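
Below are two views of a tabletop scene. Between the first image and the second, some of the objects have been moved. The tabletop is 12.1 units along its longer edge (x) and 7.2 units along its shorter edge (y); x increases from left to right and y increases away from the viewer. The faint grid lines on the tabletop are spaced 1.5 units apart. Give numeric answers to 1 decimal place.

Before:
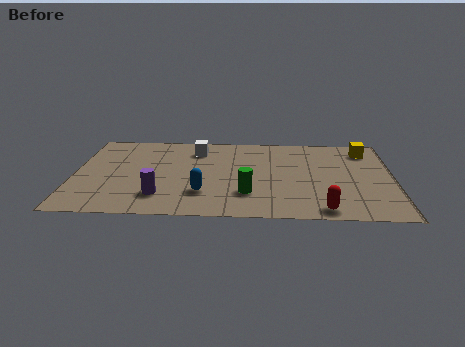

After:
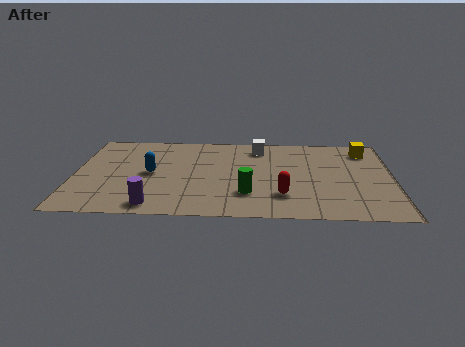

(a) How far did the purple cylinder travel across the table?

0.8

The purple cylinder was near (3.3, 1.7) before and (3.1, 0.9) after, so it travelled √(0.2² + 0.8²) ≈ 0.8 units.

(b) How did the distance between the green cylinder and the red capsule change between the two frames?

-1.7

The distance was about 3.0 in the first image and 1.3 in the second, so they moved 1.7 units closer together.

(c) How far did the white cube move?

2.4

The white cube was near (4.6, 5.7) before and (7.0, 6.0) after, so it travelled √(2.4² + 0.3²) ≈ 2.4 units.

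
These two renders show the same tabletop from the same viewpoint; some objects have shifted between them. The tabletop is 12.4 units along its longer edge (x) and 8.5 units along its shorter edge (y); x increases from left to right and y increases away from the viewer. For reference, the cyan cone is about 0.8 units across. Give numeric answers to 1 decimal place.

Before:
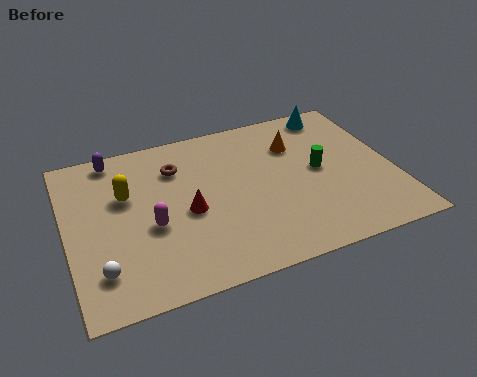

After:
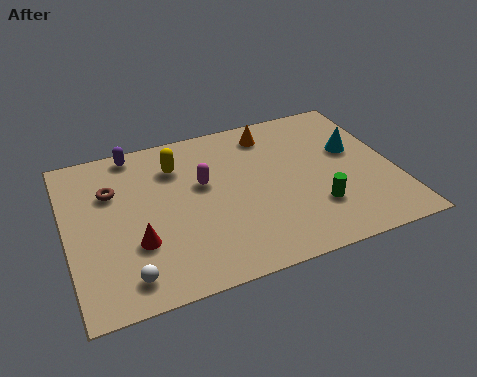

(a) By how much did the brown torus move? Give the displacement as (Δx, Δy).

(-2.5, -0.5)

The brown torus started near (4.3, 6.3) and ended near (1.8, 5.8).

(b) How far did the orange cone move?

1.3

From (8.9, 6.1) to (8.0, 7.1), the orange cone covered √(0.9² + 1.0²) ≈ 1.3 units.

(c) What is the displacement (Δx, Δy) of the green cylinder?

(-0.4, -2.0)

The green cylinder was at about (9.6, 4.4) and moved to about (9.2, 2.4).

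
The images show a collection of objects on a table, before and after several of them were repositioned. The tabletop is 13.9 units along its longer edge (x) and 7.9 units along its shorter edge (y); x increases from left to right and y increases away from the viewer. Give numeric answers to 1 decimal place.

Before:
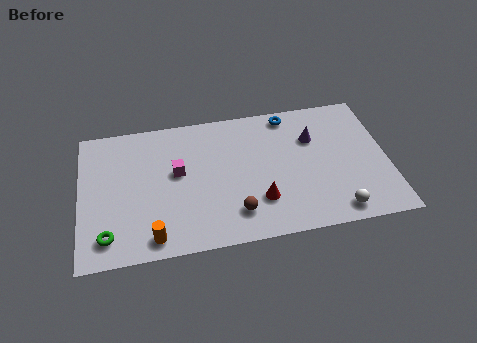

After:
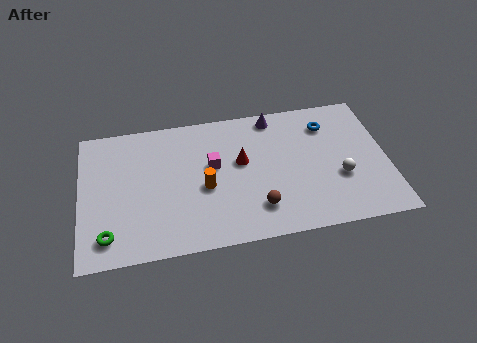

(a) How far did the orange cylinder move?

3.4

From (3.2, 1.0) to (5.6, 3.4), the orange cylinder covered √(2.4² + 2.4²) ≈ 3.4 units.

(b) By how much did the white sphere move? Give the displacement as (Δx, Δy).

(0.3, 1.9)

From the two frames, the white sphere sits at roughly (11.4, 1.0) before and (11.7, 2.9) after.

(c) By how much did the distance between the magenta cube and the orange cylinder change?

-2.4

Before: roughly 3.7 units apart; after: 1.3. That's 2.4 units closer together.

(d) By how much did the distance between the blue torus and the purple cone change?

+0.7

Before: roughly 1.9 units apart; after: 2.6. That's 0.7 units further apart.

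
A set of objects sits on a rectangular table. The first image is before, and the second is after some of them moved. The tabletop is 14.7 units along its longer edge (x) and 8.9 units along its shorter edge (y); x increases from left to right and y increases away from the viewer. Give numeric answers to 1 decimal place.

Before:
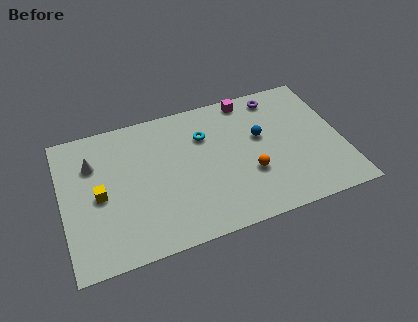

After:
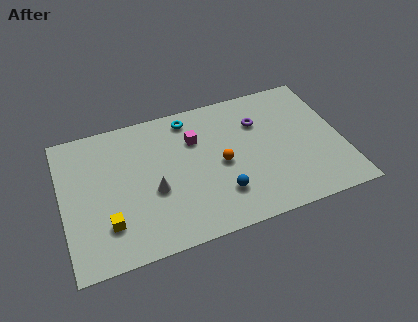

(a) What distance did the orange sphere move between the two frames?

1.8

The orange sphere was near (9.7, 3.1) before and (8.3, 4.2) after, so it travelled √(1.4² + 1.1²) ≈ 1.8 units.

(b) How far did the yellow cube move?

1.9

From (1.9, 4.2) to (2.2, 2.3), the yellow cube covered √(0.3² + 1.9²) ≈ 1.9 units.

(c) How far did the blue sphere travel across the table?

3.8

The blue sphere was near (10.5, 5.3) before and (8.1, 2.3) after, so it travelled √(2.4² + 3.0²) ≈ 3.8 units.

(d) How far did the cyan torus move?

1.6

The cyan torus was near (7.6, 6.3) before and (6.9, 7.7) after, so it travelled √(0.7² + 1.4²) ≈ 1.6 units.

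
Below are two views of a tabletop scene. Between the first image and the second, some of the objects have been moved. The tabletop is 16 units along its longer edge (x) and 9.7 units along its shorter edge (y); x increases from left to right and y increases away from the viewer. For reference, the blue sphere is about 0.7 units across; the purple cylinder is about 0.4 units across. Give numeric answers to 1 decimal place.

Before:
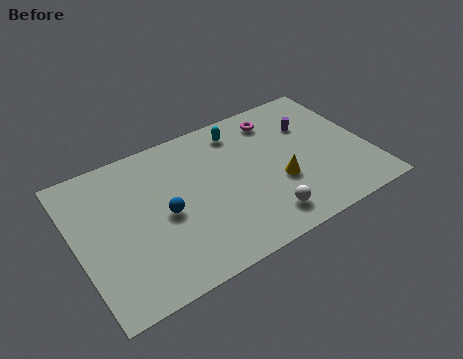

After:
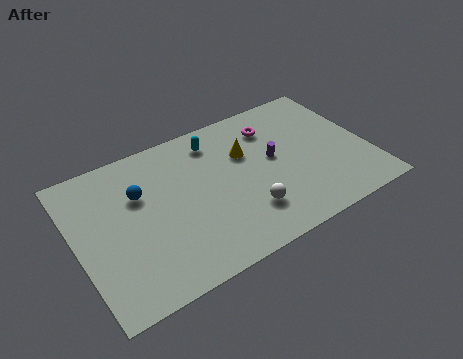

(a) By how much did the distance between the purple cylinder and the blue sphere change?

-1.4

Before: roughly 8.8 units apart; after: 7.4. That's 1.4 units closer together.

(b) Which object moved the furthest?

the yellow cone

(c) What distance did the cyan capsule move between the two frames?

1.4

The cyan capsule was near (9.4, 8.1) before and (8.0, 8.0) after, so it travelled √(1.4² + 0.1²) ≈ 1.4 units.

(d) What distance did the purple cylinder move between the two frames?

2.7

From (13.2, 6.7) to (10.9, 5.3), the purple cylinder covered √(2.3² + 1.4²) ≈ 2.7 units.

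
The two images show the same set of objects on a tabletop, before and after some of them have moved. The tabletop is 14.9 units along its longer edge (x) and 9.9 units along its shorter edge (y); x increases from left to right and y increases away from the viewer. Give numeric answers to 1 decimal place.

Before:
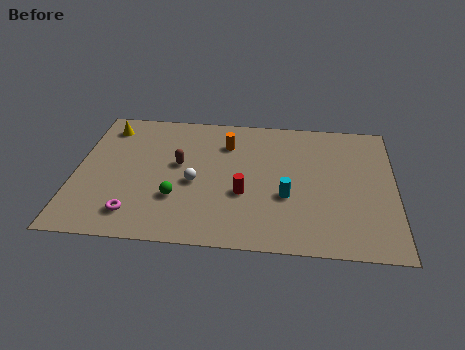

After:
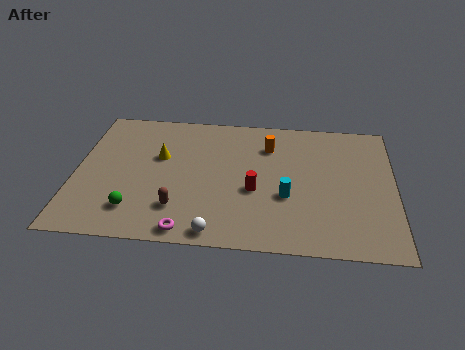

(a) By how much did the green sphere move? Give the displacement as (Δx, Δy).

(-1.9, -1.0)

The green sphere started near (4.8, 3.1) and ended near (2.9, 2.1).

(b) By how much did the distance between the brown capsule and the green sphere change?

-0.5

Before: roughly 2.5 units apart; after: 2.0. That's 0.5 units closer together.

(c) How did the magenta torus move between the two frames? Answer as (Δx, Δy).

(2.5, -0.9)

From the two frames, the magenta torus sits at roughly (2.9, 1.8) before and (5.4, 0.9) after.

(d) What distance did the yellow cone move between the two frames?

3.3

The yellow cone moved from about (1.3, 8.2) to (3.9, 6.1), a distance of √(2.6² + 2.1²) ≈ 3.3.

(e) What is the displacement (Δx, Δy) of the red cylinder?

(0.5, 0.3)

The red cylinder started near (7.9, 3.7) and ended near (8.4, 4.0).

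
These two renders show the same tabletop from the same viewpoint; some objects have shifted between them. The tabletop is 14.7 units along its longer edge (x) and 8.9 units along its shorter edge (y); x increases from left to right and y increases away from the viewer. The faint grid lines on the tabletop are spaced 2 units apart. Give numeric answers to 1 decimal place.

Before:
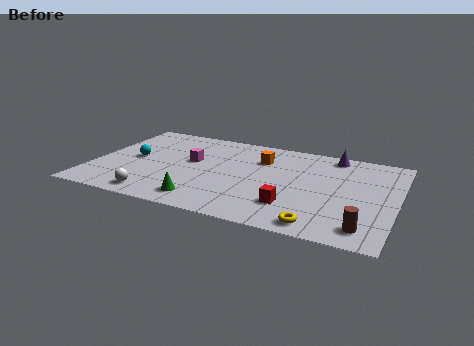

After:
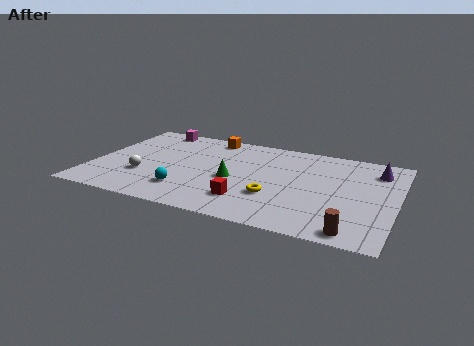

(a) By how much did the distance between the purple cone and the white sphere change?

+1.2

The distance was about 10.5 in the first image and 11.7 in the second, so they moved 1.2 units further apart.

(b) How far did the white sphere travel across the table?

2.0

From (3.4, 1.1) to (2.6, 2.9), the white sphere covered √(0.8² + 1.8²) ≈ 2.0 units.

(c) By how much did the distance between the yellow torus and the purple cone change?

-0.7

The distance was about 6.9 in the first image and 6.2 in the second, so they moved 0.7 units closer together.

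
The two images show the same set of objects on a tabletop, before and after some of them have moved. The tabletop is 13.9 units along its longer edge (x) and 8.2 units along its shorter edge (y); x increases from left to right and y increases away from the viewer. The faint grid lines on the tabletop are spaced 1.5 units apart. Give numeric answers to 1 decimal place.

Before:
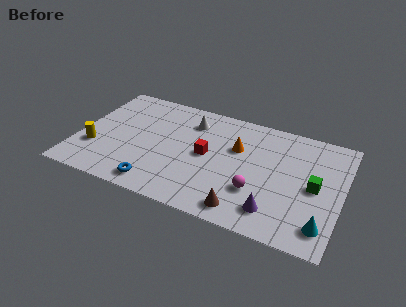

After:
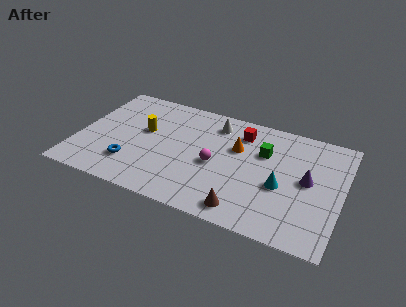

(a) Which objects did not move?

the brown cone and the orange cone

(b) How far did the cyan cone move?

3.0

The cyan cone moved from about (13.1, 1.5) to (10.8, 3.4), a distance of √(2.3² + 1.9²) ≈ 3.0.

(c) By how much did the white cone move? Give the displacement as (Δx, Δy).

(1.3, 0.3)

The white cone was at about (5.7, 6.4) and moved to about (7.0, 6.7).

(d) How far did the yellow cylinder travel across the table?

3.3

The yellow cylinder was near (1.0, 2.6) before and (3.4, 4.8) after, so it travelled √(2.4² + 2.2²) ≈ 3.3 units.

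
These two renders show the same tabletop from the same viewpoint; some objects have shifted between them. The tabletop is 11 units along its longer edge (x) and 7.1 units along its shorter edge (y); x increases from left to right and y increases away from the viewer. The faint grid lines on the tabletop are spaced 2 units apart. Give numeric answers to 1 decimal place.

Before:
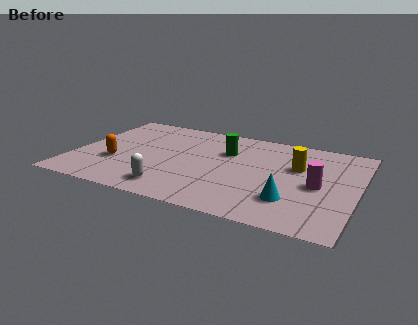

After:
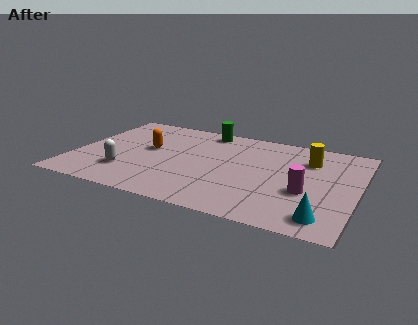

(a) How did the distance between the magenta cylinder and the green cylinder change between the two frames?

+1.6

They were about 4.0 units apart before and 5.6 after — 1.6 units further apart.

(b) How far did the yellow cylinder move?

0.8

From (8.6, 4.5) to (9.0, 5.2), the yellow cylinder covered √(0.4² + 0.7²) ≈ 0.8 units.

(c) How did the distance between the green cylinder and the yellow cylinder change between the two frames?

+1.5

The distance was about 2.8 in the first image and 4.3 in the second, so they moved 1.5 units further apart.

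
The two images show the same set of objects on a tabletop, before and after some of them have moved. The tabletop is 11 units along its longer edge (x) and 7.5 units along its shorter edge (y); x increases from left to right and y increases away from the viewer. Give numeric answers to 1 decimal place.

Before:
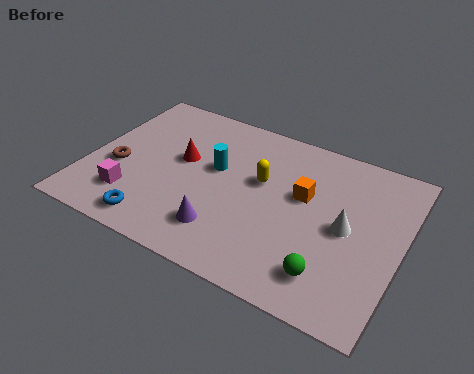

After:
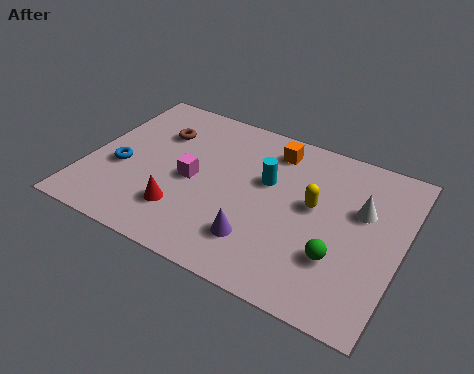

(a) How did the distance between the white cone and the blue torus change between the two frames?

+1.6

The distance was about 6.9 in the first image and 8.5 in the second, so they moved 1.6 units further apart.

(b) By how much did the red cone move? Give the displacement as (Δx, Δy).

(0.4, -2.4)

The red cone started near (3.2, 4.3) and ended near (3.6, 1.9).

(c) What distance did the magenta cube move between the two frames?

2.5

From (1.8, 1.8) to (3.7, 3.5), the magenta cube covered √(1.9² + 1.7²) ≈ 2.5 units.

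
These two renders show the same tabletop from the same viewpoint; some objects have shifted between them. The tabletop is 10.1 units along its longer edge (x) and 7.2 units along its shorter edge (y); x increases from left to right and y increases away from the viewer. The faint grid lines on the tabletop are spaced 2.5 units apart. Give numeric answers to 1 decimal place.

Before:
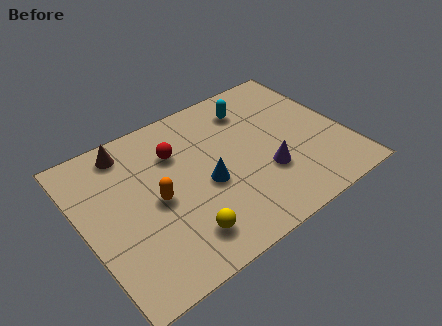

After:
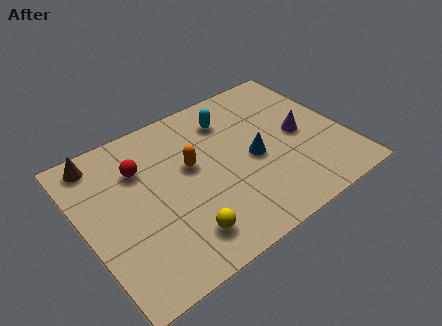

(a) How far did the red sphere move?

1.4

The red sphere moved from about (3.8, 5.1) to (2.4, 5.1), a distance of √(1.4² + 0.0²) ≈ 1.4.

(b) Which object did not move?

the yellow sphere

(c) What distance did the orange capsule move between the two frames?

1.7

From (2.7, 3.4) to (4.2, 4.2), the orange capsule covered √(1.5² + 0.8²) ≈ 1.7 units.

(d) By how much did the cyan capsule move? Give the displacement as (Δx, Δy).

(-0.9, -0.1)

From the two frames, the cyan capsule sits at roughly (6.9, 5.7) before and (6.0, 5.6) after.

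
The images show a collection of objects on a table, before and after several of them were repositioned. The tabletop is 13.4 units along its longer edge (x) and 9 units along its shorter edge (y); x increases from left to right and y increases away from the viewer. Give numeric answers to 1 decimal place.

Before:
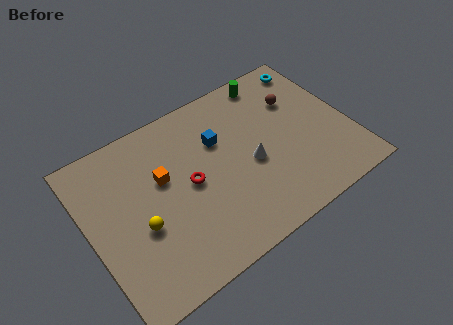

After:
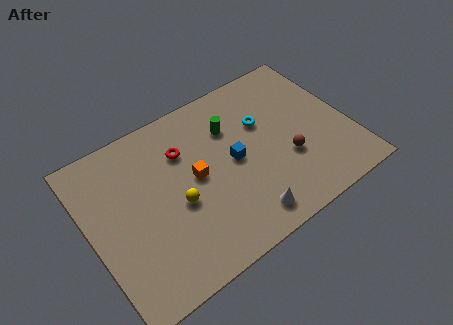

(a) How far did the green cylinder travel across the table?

3.0

From (10.1, 8.0) to (7.6, 6.4), the green cylinder covered √(2.5² + 1.6²) ≈ 3.0 units.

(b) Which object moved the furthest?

the cyan torus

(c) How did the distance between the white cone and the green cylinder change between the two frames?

+0.6

Before: roughly 4.5 units apart; after: 5.1. That's 0.6 units further apart.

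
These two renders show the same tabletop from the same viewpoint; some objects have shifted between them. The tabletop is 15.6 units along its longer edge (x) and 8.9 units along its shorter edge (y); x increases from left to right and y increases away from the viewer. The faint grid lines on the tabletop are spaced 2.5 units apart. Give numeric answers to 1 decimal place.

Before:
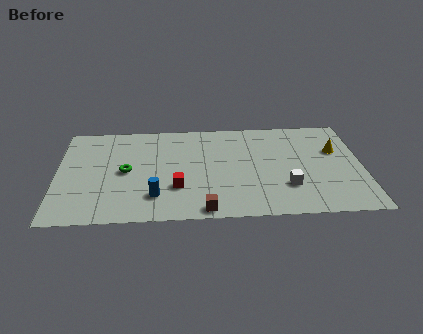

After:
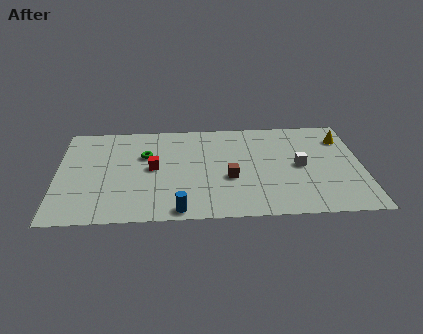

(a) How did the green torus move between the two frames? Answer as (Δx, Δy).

(1.0, 1.4)

From the two frames, the green torus sits at roughly (3.5, 4.4) before and (4.5, 5.8) after.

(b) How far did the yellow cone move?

1.2

The yellow cone moved from about (14.3, 5.7) to (14.7, 6.8), a distance of √(0.4² + 1.1²) ≈ 1.2.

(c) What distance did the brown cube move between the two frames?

3.0

From (7.5, 0.8) to (8.8, 3.5), the brown cube covered √(1.3² + 2.7²) ≈ 3.0 units.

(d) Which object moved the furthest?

the brown cube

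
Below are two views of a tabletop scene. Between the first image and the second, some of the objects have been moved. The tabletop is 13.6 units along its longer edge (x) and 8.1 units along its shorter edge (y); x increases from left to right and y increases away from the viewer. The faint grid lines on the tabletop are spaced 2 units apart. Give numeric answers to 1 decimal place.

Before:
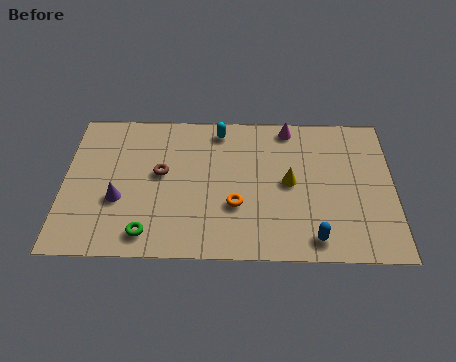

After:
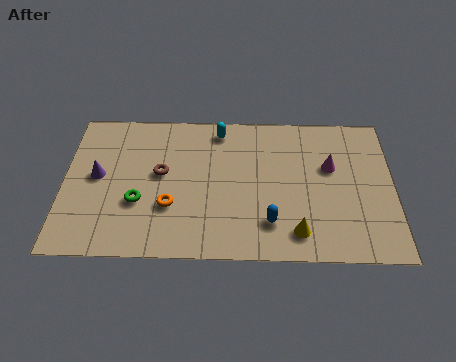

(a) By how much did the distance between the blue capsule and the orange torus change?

+0.6

They were about 3.6 units apart before and 4.2 after — 0.6 units further apart.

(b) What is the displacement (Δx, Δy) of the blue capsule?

(-1.8, 0.8)

From the two frames, the blue capsule sits at roughly (10.3, 1.1) before and (8.5, 1.9) after.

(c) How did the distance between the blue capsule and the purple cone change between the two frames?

-0.7

They were about 8.2 units apart before and 7.5 after — 0.7 units closer together.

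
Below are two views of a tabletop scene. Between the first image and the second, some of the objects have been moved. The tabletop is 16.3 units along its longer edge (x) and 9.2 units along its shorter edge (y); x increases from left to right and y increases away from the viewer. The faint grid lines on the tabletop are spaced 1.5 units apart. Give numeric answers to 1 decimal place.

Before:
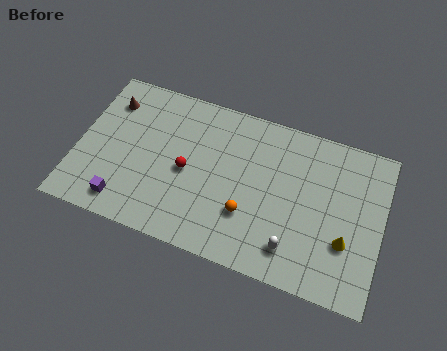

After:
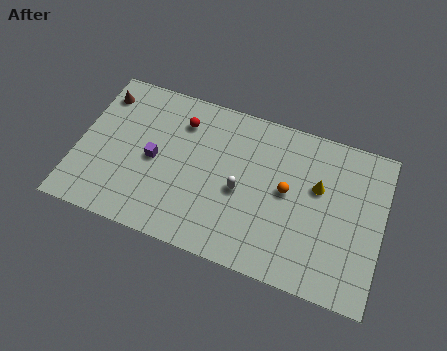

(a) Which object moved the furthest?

the white capsule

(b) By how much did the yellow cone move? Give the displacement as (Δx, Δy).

(-1.7, 2.6)

The yellow cone started near (14.5, 3.1) and ended near (12.8, 5.7).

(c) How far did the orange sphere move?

2.8

The orange sphere was near (9.3, 2.9) before and (11.2, 4.9) after, so it travelled √(1.9² + 2.0²) ≈ 2.8 units.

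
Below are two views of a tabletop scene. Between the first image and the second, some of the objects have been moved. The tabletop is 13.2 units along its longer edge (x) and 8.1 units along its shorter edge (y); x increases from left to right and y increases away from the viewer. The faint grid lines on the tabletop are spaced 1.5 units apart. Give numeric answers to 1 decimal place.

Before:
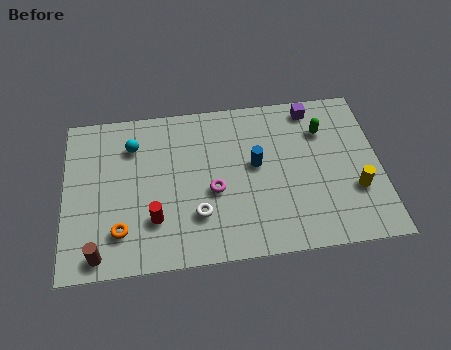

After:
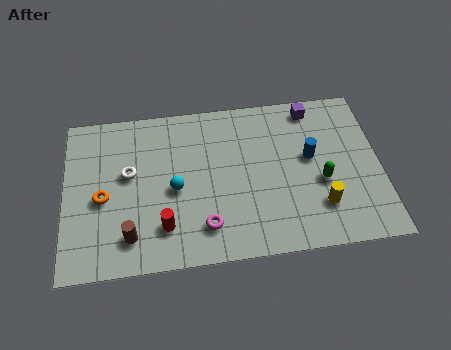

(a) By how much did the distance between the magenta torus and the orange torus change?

+0.4

Before: roughly 4.2 units apart; after: 4.6. That's 0.4 units further apart.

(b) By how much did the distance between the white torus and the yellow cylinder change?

+1.7

Before: roughly 6.6 units apart; after: 8.3. That's 1.7 units further apart.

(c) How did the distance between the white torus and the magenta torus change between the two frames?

+3.0

They were about 1.3 units apart before and 4.3 after — 3.0 units further apart.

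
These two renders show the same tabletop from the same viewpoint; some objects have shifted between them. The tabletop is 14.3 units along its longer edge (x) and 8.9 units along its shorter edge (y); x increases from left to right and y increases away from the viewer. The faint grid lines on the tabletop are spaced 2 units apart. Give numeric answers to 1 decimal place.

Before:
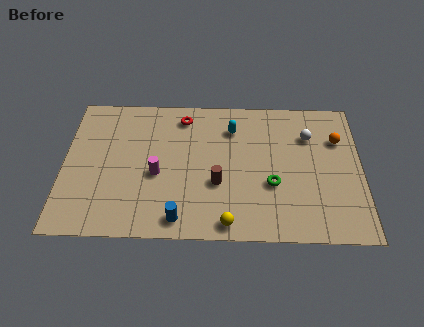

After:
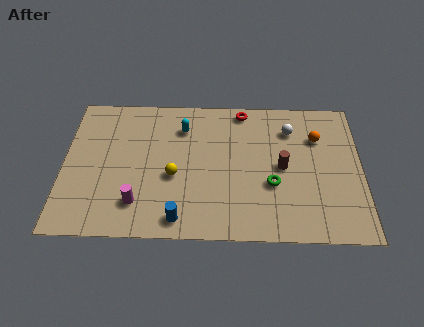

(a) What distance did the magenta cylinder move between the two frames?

2.0

From (4.5, 3.8) to (3.6, 2.0), the magenta cylinder covered √(0.9² + 1.8²) ≈ 2.0 units.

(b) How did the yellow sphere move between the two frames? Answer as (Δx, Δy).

(-2.6, 2.8)

The yellow sphere was at about (7.9, 0.9) and moved to about (5.3, 3.7).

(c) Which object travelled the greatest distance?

the yellow sphere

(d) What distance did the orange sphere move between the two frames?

1.0

The orange sphere was near (13.2, 6.2) before and (12.2, 6.3) after, so it travelled √(1.0² + 0.1²) ≈ 1.0 units.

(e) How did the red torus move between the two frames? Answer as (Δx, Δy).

(2.9, 0.5)

The red torus was at about (5.7, 7.5) and moved to about (8.6, 8.0).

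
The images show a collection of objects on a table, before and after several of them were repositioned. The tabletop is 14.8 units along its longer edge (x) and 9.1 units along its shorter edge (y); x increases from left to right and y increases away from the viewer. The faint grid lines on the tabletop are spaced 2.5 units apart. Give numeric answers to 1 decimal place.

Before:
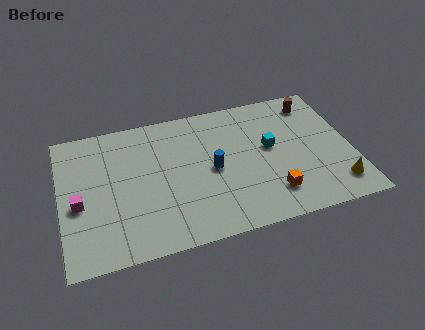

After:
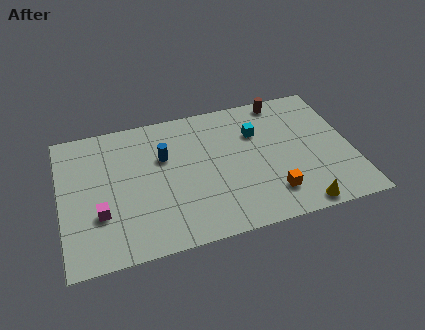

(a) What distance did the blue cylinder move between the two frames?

2.8

The blue cylinder was near (7.7, 4.4) before and (5.3, 5.9) after, so it travelled √(2.4² + 1.5²) ≈ 2.8 units.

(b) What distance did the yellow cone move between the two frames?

2.2

The yellow cone moved from about (13.8, 1.7) to (11.8, 0.8), a distance of √(2.0² + 0.9²) ≈ 2.2.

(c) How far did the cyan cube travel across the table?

1.3

The cyan cube was near (10.7, 5.1) before and (10.1, 6.3) after, so it travelled √(0.6² + 1.2²) ≈ 1.3 units.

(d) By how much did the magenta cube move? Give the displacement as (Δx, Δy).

(1.0, -0.9)

From the two frames, the magenta cube sits at roughly (0.9, 3.9) before and (1.9, 3.0) after.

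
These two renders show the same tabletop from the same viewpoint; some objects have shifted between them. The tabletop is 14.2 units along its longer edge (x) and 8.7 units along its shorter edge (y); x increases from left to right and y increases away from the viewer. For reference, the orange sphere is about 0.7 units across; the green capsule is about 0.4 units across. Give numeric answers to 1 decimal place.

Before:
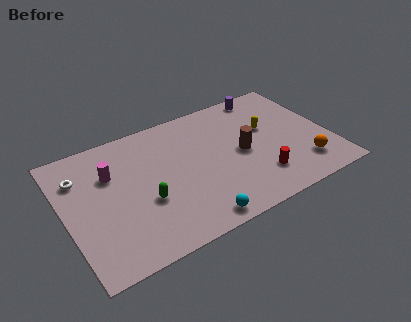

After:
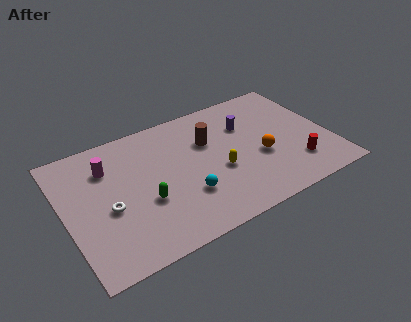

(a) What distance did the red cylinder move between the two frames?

2.0

The red cylinder moved from about (10.1, 2.1) to (12.1, 2.1), a distance of √(2.0² + 0.0²) ≈ 2.0.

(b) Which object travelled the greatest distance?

the yellow capsule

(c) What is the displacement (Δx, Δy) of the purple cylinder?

(-1.4, -1.8)

The purple cylinder was at about (11.4, 7.8) and moved to about (10.0, 6.0).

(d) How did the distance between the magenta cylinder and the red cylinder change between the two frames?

+2.1

The distance was about 8.4 in the first image and 10.5 in the second, so they moved 2.1 units further apart.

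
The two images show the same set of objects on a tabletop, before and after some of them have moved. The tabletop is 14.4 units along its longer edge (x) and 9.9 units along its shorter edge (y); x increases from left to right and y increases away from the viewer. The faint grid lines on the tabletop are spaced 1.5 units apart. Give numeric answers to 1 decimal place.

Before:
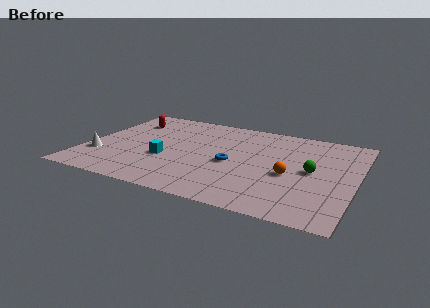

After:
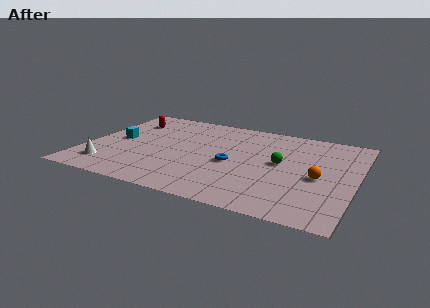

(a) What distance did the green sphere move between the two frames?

1.7

The green sphere was near (12.1, 5.0) before and (10.4, 5.3) after, so it travelled √(1.7² + 0.3²) ≈ 1.7 units.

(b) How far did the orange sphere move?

1.5

The orange sphere moved from about (11.0, 4.2) to (12.5, 4.4), a distance of √(1.5² + 0.2²) ≈ 1.5.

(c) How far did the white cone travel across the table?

1.2

From (0.9, 2.9) to (1.5, 1.9), the white cone covered √(0.6² + 1.0²) ≈ 1.2 units.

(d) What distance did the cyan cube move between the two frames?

3.1

The cyan cube was near (4.4, 3.7) before and (1.6, 5.0) after, so it travelled √(2.8² + 1.3²) ≈ 3.1 units.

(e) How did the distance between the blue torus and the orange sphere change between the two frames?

+1.5

Before: roughly 3.1 units apart; after: 4.6. That's 1.5 units further apart.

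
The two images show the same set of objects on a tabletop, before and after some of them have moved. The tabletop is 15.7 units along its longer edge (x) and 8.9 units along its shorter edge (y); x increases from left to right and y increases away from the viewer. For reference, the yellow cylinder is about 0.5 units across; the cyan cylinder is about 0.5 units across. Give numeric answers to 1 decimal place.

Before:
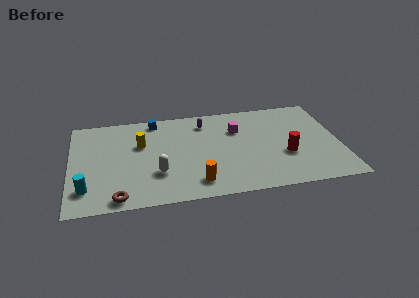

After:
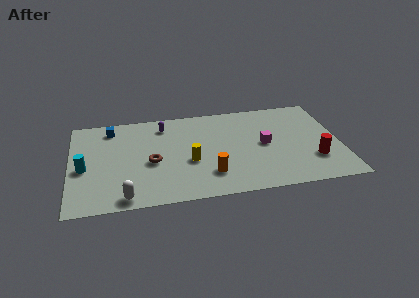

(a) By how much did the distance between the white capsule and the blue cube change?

+1.5

They were about 5.1 units apart before and 6.6 after — 1.5 units further apart.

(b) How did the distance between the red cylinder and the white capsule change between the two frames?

+3.6

They were about 7.5 units apart before and 11.1 after — 3.6 units further apart.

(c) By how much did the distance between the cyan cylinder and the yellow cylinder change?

+1.2

They were about 4.9 units apart before and 6.1 after — 1.2 units further apart.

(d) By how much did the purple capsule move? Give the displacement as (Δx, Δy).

(-2.4, 0.1)

The purple capsule was at about (7.9, 7.2) and moved to about (5.5, 7.3).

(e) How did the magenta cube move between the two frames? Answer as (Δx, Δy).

(1.5, -1.7)

The magenta cube was at about (9.8, 6.2) and moved to about (11.3, 4.5).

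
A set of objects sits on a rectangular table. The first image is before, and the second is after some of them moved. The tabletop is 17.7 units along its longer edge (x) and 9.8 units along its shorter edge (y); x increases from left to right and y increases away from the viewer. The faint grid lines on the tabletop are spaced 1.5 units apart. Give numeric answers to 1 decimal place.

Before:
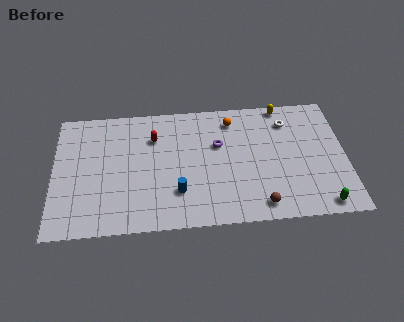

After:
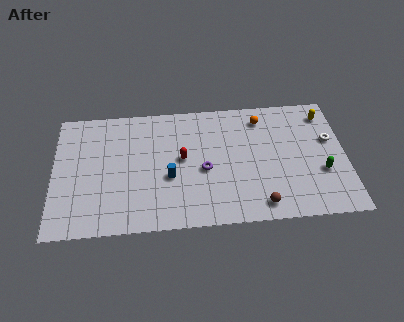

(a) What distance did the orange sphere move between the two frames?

1.8

The orange sphere was near (10.9, 8.1) before and (12.7, 8.1) after, so it travelled √(1.8² + 0.0²) ≈ 1.8 units.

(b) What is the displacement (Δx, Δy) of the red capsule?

(1.7, -1.8)

The red capsule was at about (6.1, 7.1) and moved to about (7.8, 5.3).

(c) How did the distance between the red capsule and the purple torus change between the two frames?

-2.4

Before: roughly 4.0 units apart; after: 1.6. That's 2.4 units closer together.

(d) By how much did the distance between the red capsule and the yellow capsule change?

+1.1

They were about 8.1 units apart before and 9.2 after — 1.1 units further apart.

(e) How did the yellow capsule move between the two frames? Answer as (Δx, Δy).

(2.6, -0.9)

The yellow capsule started near (14.0, 9.0) and ended near (16.6, 8.1).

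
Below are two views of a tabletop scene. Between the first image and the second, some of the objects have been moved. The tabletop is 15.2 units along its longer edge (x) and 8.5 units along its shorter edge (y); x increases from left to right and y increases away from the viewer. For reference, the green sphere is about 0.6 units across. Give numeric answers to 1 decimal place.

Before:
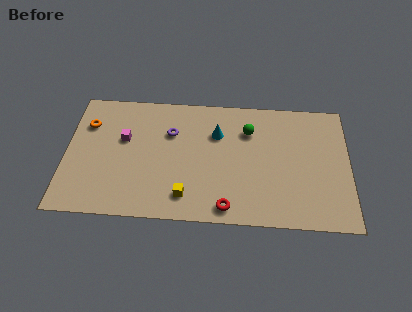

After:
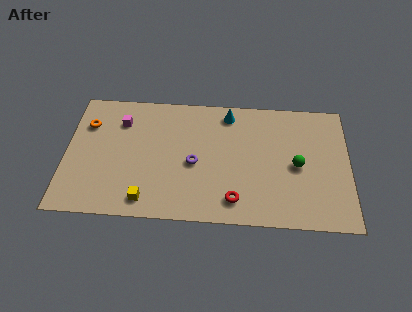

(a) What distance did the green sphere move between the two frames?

3.4

The green sphere was near (9.8, 6.2) before and (12.4, 4.0) after, so it travelled √(2.6² + 2.2²) ≈ 3.4 units.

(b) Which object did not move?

the orange torus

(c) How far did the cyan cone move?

1.5

From (8.1, 5.9) to (8.7, 7.3), the cyan cone covered √(0.6² + 1.4²) ≈ 1.5 units.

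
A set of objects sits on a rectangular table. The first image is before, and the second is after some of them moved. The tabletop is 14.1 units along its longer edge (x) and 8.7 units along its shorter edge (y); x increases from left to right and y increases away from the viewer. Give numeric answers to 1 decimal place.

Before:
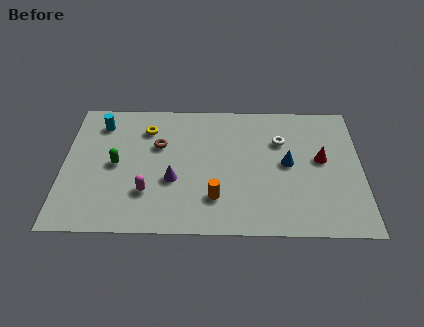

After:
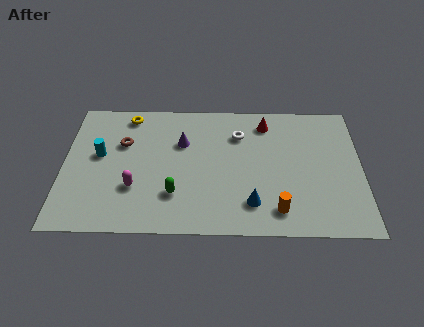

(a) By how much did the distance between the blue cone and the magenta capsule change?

-1.3

Before: roughly 6.9 units apart; after: 5.6. That's 1.3 units closer together.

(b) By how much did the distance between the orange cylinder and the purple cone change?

+3.9

They were about 2.3 units apart before and 6.2 after — 3.9 units further apart.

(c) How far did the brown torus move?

1.7

From (4.5, 5.6) to (2.8, 5.7), the brown torus covered √(1.7² + 0.1²) ≈ 1.7 units.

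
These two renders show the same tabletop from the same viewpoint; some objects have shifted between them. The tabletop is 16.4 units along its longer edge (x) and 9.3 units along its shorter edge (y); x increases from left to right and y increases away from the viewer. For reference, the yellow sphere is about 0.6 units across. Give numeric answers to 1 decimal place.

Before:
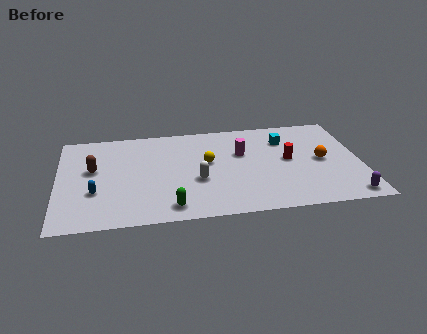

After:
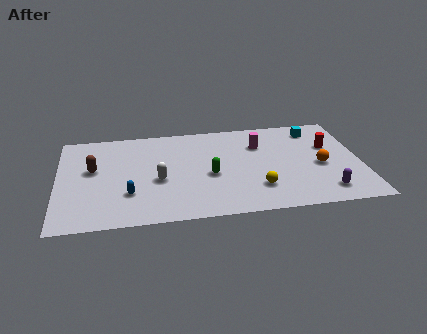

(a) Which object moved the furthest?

the yellow sphere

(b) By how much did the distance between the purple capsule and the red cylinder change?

-0.6

They were about 4.9 units apart before and 4.3 after — 0.6 units closer together.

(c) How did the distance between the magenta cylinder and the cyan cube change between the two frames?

+0.7

Before: roughly 2.6 units apart; after: 3.3. That's 0.7 units further apart.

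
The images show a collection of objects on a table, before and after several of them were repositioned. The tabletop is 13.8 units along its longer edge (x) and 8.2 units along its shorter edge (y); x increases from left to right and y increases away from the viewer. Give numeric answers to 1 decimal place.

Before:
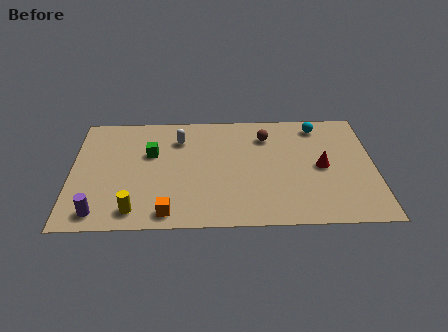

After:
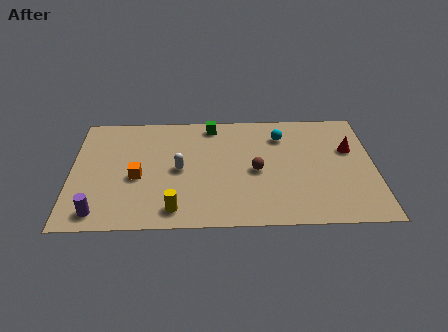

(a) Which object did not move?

the purple cylinder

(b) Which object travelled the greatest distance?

the green cube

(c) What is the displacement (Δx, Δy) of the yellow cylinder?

(1.8, 0.0)

The yellow cylinder started near (2.9, 1.2) and ended near (4.7, 1.2).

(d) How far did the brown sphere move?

2.5

The brown sphere moved from about (8.9, 6.3) to (8.4, 3.8), a distance of √(0.5² + 2.5²) ≈ 2.5.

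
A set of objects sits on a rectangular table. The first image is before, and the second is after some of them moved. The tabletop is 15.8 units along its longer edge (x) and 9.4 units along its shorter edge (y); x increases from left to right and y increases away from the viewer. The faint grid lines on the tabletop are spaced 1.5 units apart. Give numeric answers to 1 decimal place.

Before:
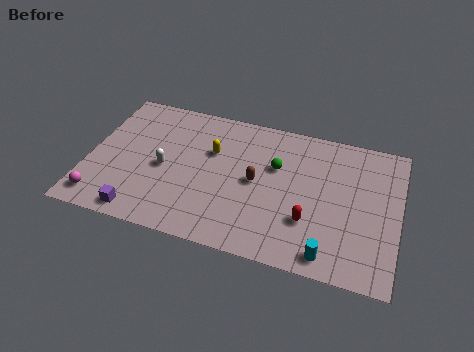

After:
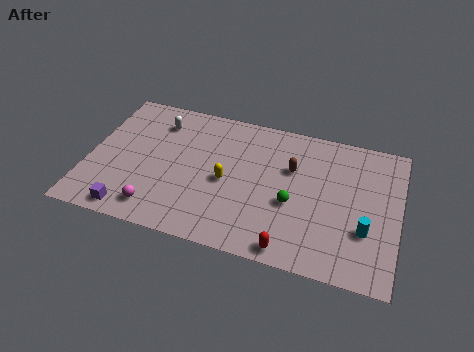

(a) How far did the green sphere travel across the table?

2.4

The green sphere was near (9.5, 6.0) before and (10.5, 3.8) after, so it travelled √(1.0² + 2.2²) ≈ 2.4 units.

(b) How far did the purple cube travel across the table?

0.5

From (3.0, 1.0) to (2.5, 1.0), the purple cube covered √(0.5² + 0.0²) ≈ 0.5 units.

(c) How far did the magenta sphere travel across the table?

2.9

The magenta sphere was near (0.9, 1.4) before and (3.8, 1.5) after, so it travelled √(2.9² + 0.1²) ≈ 2.9 units.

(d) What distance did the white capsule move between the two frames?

3.2

From (3.9, 4.3) to (3.3, 7.4), the white capsule covered √(0.6² + 3.1²) ≈ 3.2 units.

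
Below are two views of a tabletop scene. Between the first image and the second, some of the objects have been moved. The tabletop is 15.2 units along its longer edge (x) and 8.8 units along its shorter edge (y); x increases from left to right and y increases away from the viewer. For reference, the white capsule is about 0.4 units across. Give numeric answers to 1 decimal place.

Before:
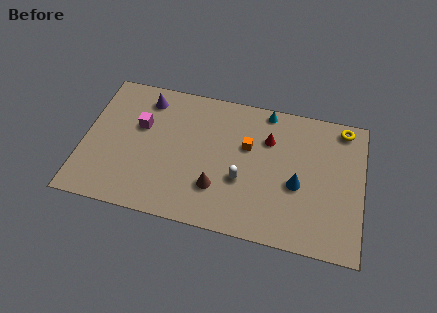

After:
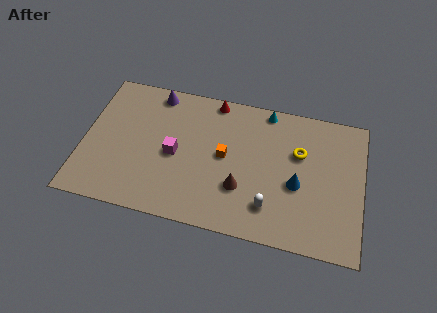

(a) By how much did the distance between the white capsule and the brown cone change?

+0.3

The distance was about 1.5 in the first image and 1.8 in the second, so they moved 0.3 units further apart.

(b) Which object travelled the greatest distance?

the red cone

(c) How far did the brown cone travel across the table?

1.3

From (7.4, 2.5) to (8.7, 2.8), the brown cone covered √(1.3² + 0.3²) ≈ 1.3 units.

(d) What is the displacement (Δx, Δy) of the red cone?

(-3.1, 1.8)

The red cone was at about (10.0, 6.2) and moved to about (6.9, 8.0).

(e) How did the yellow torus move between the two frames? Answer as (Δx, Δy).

(-2.3, -2.1)

From the two frames, the yellow torus sits at roughly (14.0, 7.8) before and (11.7, 5.7) after.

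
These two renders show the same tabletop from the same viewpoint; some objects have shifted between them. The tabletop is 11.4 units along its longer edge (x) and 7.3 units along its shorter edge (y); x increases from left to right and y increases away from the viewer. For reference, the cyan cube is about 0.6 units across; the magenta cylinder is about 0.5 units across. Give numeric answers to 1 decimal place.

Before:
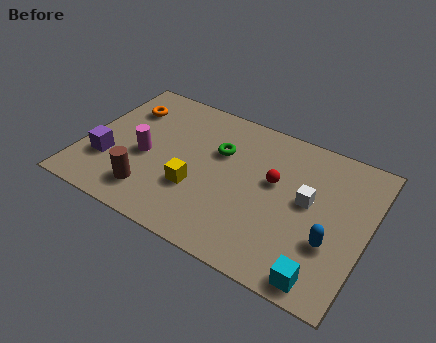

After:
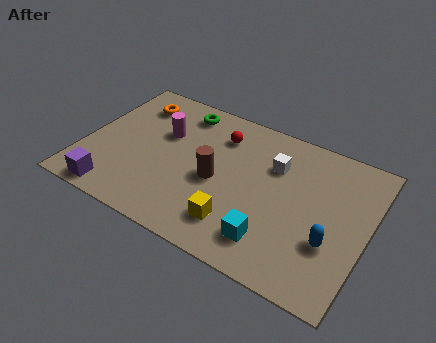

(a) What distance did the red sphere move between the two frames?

2.7

The red sphere moved from about (7.6, 4.3) to (5.2, 5.6), a distance of √(2.4² + 1.3²) ≈ 2.7.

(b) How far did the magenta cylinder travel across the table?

1.6

From (2.5, 3.2) to (3.0, 4.7), the magenta cylinder covered √(0.5² + 1.5²) ≈ 1.6 units.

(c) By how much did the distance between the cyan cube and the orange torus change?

-2.2

They were about 9.8 units apart before and 7.6 after — 2.2 units closer together.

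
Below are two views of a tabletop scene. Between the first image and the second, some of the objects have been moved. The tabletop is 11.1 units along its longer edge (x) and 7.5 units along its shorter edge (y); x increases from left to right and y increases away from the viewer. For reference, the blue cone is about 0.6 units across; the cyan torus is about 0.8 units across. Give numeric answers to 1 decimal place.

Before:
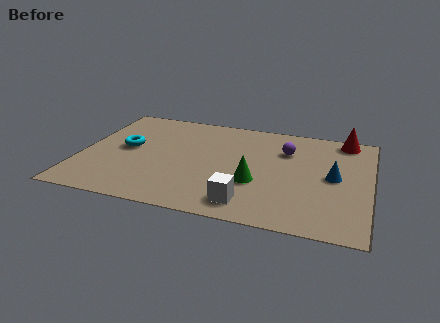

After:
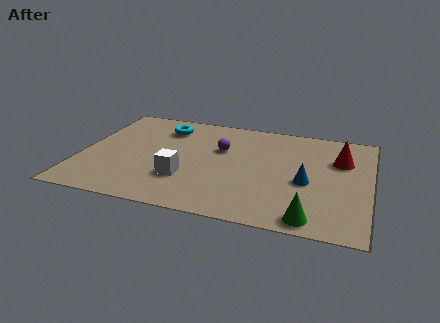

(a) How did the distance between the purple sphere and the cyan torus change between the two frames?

-3.7

The distance was about 6.2 in the first image and 2.5 in the second, so they moved 3.7 units closer together.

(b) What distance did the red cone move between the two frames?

1.6

The red cone was near (10.0, 6.7) before and (9.9, 5.1) after, so it travelled √(0.1² + 1.6²) ≈ 1.6 units.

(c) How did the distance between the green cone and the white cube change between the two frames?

+3.6

Before: roughly 1.5 units apart; after: 5.1. That's 3.6 units further apart.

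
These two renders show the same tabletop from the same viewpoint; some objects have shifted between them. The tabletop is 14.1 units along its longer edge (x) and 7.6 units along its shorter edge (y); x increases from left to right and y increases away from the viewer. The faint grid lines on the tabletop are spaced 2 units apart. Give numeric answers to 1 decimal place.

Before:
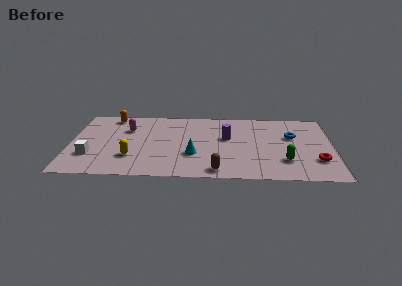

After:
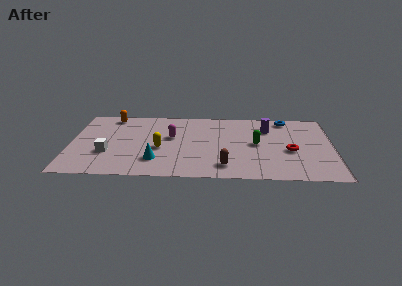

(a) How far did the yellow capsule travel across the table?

1.8

From (3.3, 2.2) to (4.8, 3.2), the yellow capsule covered √(1.5² + 1.0²) ≈ 1.8 units.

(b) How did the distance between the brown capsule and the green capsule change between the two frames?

-0.8

The distance was about 3.8 in the first image and 3.0 in the second, so they moved 0.8 units closer together.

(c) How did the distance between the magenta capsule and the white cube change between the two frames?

+0.3

The distance was about 3.6 in the first image and 3.9 in the second, so they moved 0.3 units further apart.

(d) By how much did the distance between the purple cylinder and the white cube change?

+1.5

They were about 7.6 units apart before and 9.1 after — 1.5 units further apart.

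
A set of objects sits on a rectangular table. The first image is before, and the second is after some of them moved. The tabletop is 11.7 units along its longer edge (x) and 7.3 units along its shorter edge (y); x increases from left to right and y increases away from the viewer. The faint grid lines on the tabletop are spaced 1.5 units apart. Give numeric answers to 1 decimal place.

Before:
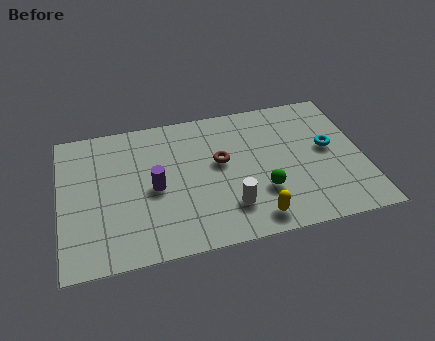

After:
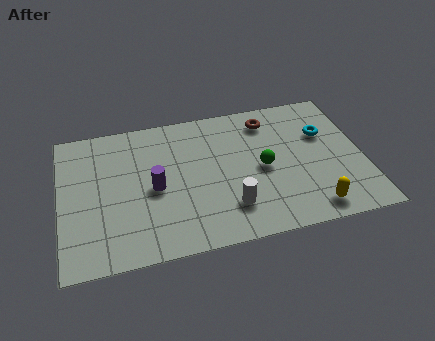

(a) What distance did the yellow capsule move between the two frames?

2.2

The yellow capsule moved from about (7.3, 1.0) to (9.5, 1.0), a distance of √(2.2² + 0.0²) ≈ 2.2.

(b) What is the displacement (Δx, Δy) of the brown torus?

(2.0, 1.8)

From the two frames, the brown torus sits at roughly (6.2, 4.2) before and (8.2, 6.0) after.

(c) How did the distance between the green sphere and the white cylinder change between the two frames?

+0.8

They were about 1.4 units apart before and 2.2 after — 0.8 units further apart.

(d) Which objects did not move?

the white cylinder and the purple cylinder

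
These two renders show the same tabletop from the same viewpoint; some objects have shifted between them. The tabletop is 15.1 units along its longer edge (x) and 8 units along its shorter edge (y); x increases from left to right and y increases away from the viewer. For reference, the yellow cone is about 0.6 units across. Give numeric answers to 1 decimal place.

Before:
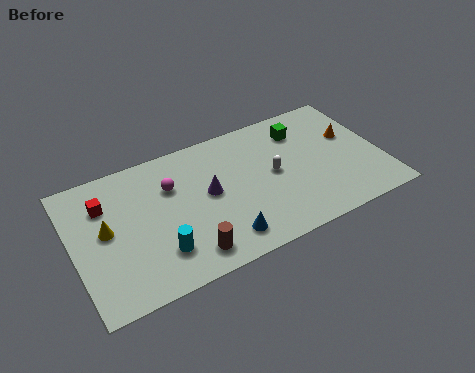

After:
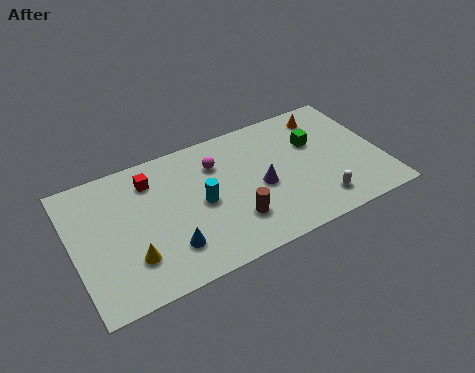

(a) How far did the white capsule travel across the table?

3.2

The white capsule was near (9.8, 4.1) before and (11.7, 1.5) after, so it travelled √(1.9² + 2.6²) ≈ 3.2 units.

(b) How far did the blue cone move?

2.6

The blue cone was near (6.9, 1.4) before and (4.4, 2.0) after, so it travelled √(2.5² + 0.6²) ≈ 2.6 units.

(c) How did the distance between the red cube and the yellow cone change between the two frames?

+2.8

The distance was about 1.5 in the first image and 4.3 in the second, so they moved 2.8 units further apart.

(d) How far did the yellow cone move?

2.3

From (1.6, 4.3) to (2.6, 2.2), the yellow cone covered √(1.0² + 2.1²) ≈ 2.3 units.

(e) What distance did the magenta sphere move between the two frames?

2.3

The magenta sphere moved from about (4.9, 5.5) to (7.2, 5.9), a distance of √(2.3² + 0.4²) ≈ 2.3.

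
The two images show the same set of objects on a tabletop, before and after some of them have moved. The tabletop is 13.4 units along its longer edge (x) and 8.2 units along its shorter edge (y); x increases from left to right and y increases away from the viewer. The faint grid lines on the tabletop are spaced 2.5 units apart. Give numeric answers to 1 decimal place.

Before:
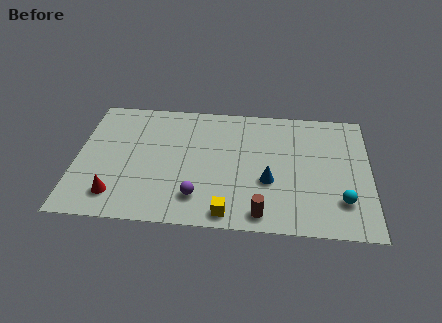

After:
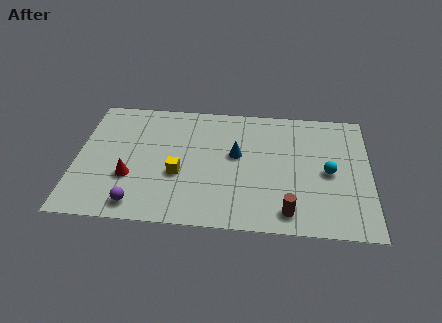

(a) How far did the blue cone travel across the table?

2.2

From (8.8, 3.1) to (7.3, 4.7), the blue cone covered √(1.5² + 1.6²) ≈ 2.2 units.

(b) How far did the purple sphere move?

2.8

The purple sphere was near (5.6, 1.8) before and (2.9, 1.1) after, so it travelled √(2.7² + 0.7²) ≈ 2.8 units.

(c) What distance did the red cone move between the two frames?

1.3

The red cone was near (1.9, 1.6) before and (2.5, 2.8) after, so it travelled √(0.6² + 1.2²) ≈ 1.3 units.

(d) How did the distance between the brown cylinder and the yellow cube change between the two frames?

+3.9

The distance was about 1.5 in the first image and 5.4 in the second, so they moved 3.9 units further apart.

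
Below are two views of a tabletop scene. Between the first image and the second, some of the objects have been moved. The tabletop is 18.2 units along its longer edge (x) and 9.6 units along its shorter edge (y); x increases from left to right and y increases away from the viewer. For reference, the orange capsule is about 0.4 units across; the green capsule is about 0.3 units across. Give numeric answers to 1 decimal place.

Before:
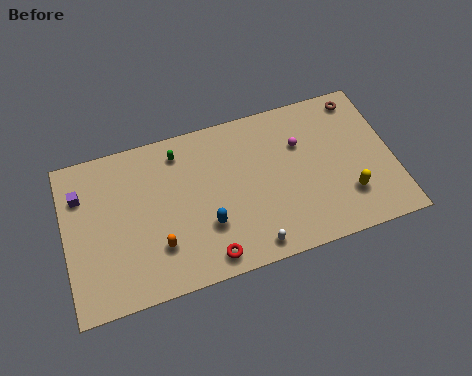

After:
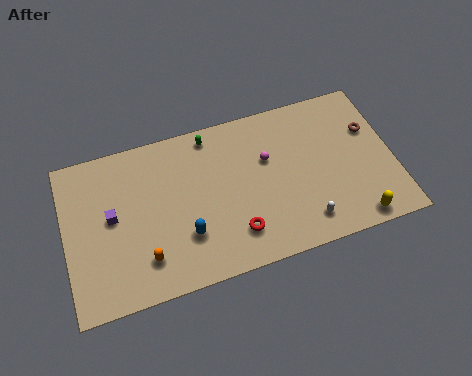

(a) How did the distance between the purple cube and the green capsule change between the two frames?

+1.0

Before: roughly 5.6 units apart; after: 6.6. That's 1.0 units further apart.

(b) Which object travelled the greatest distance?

the white capsule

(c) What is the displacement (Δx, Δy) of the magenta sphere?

(-1.9, -0.4)

The magenta sphere started near (13.2, 6.5) and ended near (11.3, 6.1).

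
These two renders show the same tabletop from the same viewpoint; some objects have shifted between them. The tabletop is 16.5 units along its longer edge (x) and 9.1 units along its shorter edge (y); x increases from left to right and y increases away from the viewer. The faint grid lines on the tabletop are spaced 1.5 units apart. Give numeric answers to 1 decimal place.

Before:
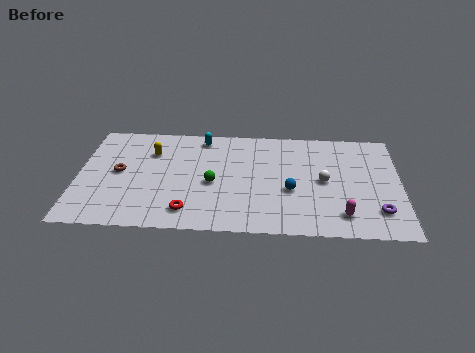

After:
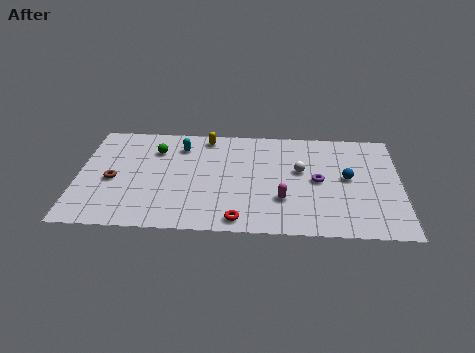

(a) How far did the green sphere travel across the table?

4.0

From (6.9, 4.0) to (3.9, 6.7), the green sphere covered √(3.0² + 2.7²) ≈ 4.0 units.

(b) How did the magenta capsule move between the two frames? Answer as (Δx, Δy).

(-3.0, 1.1)

The magenta capsule was at about (13.5, 1.7) and moved to about (10.5, 2.8).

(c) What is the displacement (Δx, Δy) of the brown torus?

(-0.3, -0.7)

From the two frames, the brown torus sits at roughly (2.1, 4.7) before and (1.8, 4.0) after.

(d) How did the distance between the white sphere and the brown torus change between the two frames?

-0.8

They were about 10.5 units apart before and 9.7 after — 0.8 units closer together.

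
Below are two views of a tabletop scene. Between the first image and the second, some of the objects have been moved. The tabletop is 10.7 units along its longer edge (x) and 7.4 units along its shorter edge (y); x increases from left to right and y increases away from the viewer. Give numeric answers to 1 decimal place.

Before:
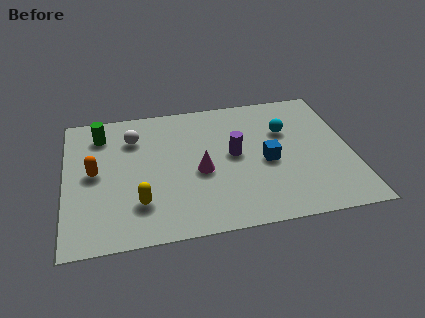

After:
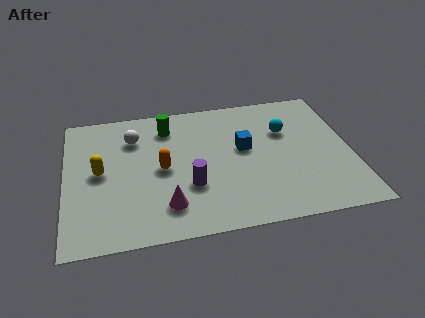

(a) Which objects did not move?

the white sphere and the cyan sphere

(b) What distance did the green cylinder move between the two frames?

2.5

The green cylinder moved from about (1.4, 5.9) to (3.9, 5.9), a distance of √(2.5² + 0.0²) ≈ 2.5.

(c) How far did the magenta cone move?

2.1

The magenta cone moved from about (5.0, 3.2) to (3.7, 1.6), a distance of √(1.3² + 1.6²) ≈ 2.1.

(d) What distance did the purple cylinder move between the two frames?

2.2

The purple cylinder moved from about (6.3, 3.9) to (4.6, 2.5), a distance of √(1.7² + 1.4²) ≈ 2.2.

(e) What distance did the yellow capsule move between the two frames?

2.4

The yellow capsule moved from about (2.7, 1.9) to (1.3, 3.8), a distance of √(1.4² + 1.9²) ≈ 2.4.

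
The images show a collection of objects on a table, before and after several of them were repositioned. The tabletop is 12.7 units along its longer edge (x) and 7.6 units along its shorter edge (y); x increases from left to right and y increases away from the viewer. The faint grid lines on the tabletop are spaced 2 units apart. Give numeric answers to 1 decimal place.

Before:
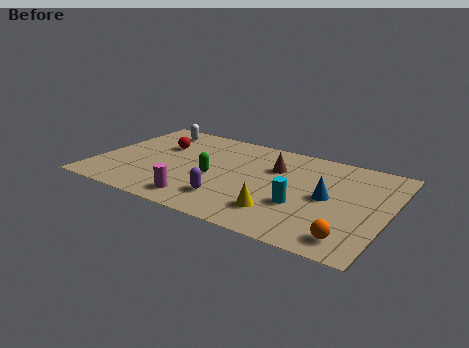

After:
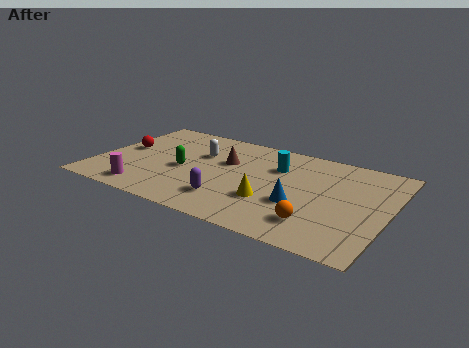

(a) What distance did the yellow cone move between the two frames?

0.9

The yellow cone moved from about (8.3, 1.8) to (7.8, 2.5), a distance of √(0.5² + 0.7²) ≈ 0.9.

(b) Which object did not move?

the purple capsule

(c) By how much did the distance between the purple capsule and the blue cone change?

-1.4

Before: roughly 4.5 units apart; after: 3.1. That's 1.4 units closer together.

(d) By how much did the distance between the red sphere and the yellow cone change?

+0.4

Before: roughly 6.6 units apart; after: 7.0. That's 0.4 units further apart.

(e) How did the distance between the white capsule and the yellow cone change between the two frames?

-3.6

Before: roughly 7.9 units apart; after: 4.3. That's 3.6 units closer together.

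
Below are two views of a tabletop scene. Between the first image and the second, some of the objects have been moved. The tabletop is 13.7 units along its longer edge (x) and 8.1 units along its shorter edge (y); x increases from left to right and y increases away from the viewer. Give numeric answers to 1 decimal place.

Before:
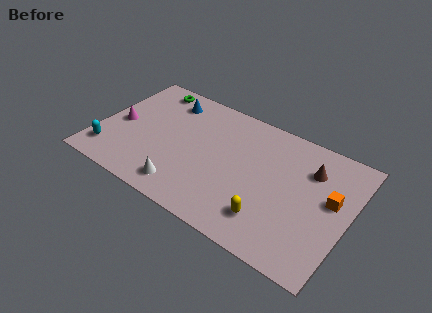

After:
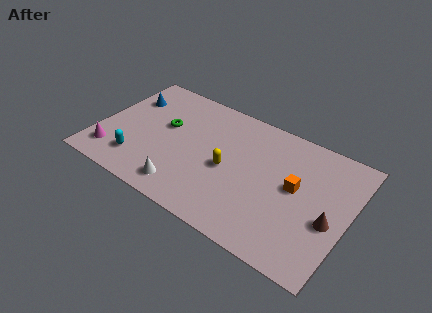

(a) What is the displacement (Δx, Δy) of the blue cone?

(-2.1, -0.8)

The blue cone started near (3.3, 6.6) and ended near (1.2, 5.8).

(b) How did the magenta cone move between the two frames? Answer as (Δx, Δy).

(0.0, -2.2)

The magenta cone was at about (1.1, 3.8) and moved to about (1.1, 1.6).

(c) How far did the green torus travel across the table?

2.6

From (2.2, 7.1) to (3.5, 4.8), the green torus covered √(1.3² + 2.3²) ≈ 2.6 units.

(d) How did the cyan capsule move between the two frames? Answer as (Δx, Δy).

(1.6, 0.2)

The cyan capsule was at about (0.9, 1.6) and moved to about (2.5, 1.8).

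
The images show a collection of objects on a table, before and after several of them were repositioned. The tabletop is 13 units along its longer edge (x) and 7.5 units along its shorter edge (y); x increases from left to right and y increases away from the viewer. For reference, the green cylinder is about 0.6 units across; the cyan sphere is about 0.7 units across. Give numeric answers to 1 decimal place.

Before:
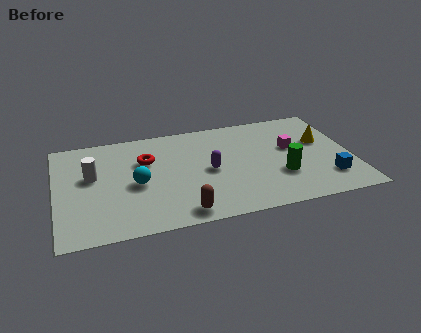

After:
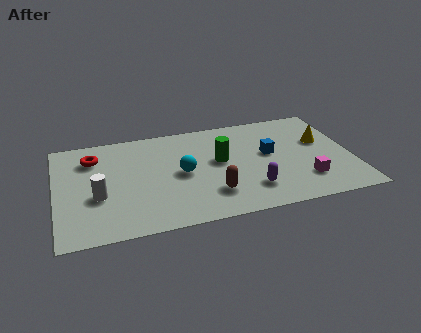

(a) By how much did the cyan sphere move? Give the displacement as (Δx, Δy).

(2.0, 0.3)

From the two frames, the cyan sphere sits at roughly (3.5, 3.4) before and (5.5, 3.7) after.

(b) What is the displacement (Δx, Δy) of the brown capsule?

(1.4, 1.0)

The brown capsule started near (5.3, 0.9) and ended near (6.7, 1.9).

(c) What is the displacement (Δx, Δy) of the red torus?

(-2.3, 0.7)

The red torus was at about (4.0, 5.0) and moved to about (1.7, 5.7).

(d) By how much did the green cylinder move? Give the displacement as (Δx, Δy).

(-2.6, 1.7)

The green cylinder was at about (9.8, 2.5) and moved to about (7.2, 4.2).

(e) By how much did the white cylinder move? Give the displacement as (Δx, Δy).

(0.2, -1.5)

The white cylinder started near (1.6, 4.4) and ended near (1.8, 2.9).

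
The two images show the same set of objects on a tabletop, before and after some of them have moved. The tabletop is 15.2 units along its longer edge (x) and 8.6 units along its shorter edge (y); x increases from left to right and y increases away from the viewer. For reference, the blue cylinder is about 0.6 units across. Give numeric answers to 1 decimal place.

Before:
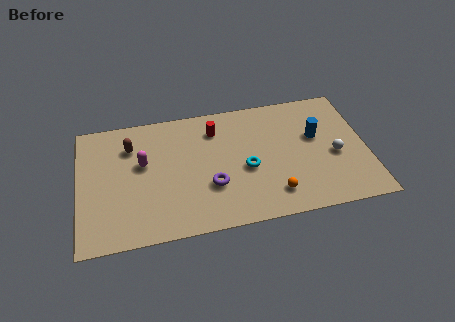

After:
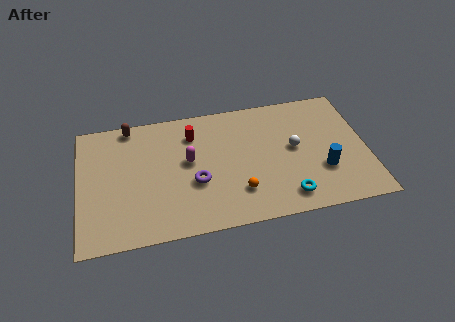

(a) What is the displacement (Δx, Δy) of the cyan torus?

(2.0, -2.3)

From the two frames, the cyan torus sits at roughly (8.8, 3.7) before and (10.8, 1.4) after.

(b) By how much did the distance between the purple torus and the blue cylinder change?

+0.6

They were about 6.1 units apart before and 6.7 after — 0.6 units further apart.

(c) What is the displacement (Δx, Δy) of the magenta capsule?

(2.4, -0.3)

From the two frames, the magenta capsule sits at roughly (3.4, 5.1) before and (5.8, 4.8) after.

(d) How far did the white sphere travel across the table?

2.3

From (13.5, 3.7) to (11.4, 4.6), the white sphere covered √(2.1² + 0.9²) ≈ 2.3 units.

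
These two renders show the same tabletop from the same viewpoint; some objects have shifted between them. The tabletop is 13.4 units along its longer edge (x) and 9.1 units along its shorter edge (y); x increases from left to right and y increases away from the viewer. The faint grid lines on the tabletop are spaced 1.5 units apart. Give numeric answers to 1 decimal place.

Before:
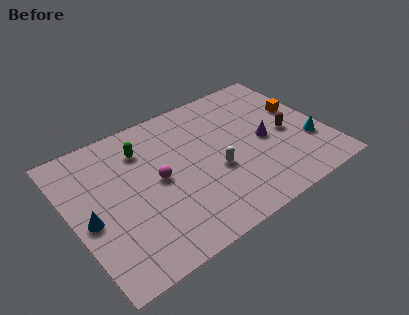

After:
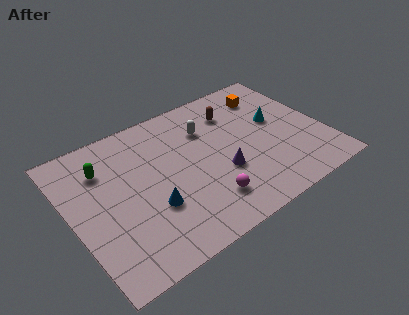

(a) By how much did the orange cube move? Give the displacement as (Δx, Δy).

(-1.3, 1.8)

From the two frames, the orange cube sits at roughly (12.4, 5.4) before and (11.1, 7.2) after.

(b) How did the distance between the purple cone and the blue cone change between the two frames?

-5.6

They were about 9.4 units apart before and 3.8 after — 5.6 units closer together.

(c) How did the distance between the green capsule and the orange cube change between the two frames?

+0.7

They were about 8.4 units apart before and 9.1 after — 0.7 units further apart.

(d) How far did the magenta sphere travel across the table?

3.3

The magenta sphere was near (4.5, 4.6) before and (6.6, 2.0) after, so it travelled √(2.1² + 2.6²) ≈ 3.3 units.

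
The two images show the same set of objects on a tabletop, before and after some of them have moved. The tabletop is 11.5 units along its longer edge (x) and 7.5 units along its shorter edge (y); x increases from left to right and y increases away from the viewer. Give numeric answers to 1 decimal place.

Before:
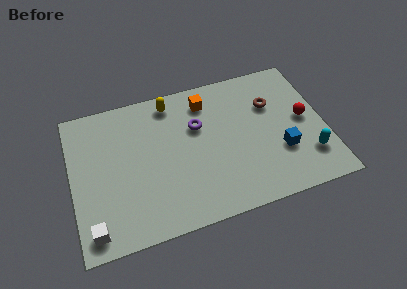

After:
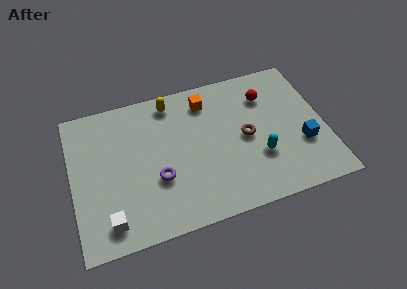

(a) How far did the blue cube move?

1.0

The blue cube moved from about (9.4, 2.5) to (10.4, 2.6), a distance of √(1.0² + 0.1²) ≈ 1.0.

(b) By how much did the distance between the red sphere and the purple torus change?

+1.1

The distance was about 4.9 in the first image and 6.0 in the second, so they moved 1.1 units further apart.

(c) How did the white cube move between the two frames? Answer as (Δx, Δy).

(0.7, 0.2)

The white cube started near (0.8, 1.0) and ended near (1.5, 1.2).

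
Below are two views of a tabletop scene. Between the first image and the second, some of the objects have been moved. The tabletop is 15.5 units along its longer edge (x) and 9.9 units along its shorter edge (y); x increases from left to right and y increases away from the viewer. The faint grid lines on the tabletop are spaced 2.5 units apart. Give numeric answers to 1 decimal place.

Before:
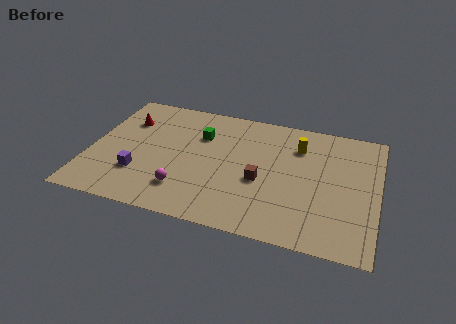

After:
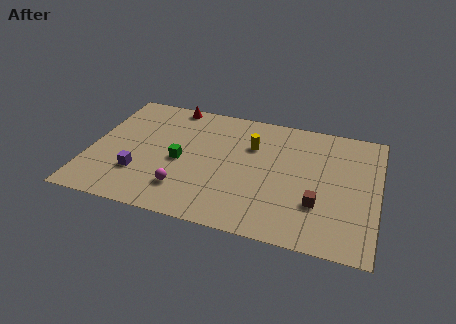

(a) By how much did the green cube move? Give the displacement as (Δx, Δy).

(-0.9, -2.4)

The green cube started near (5.8, 6.9) and ended near (4.9, 4.5).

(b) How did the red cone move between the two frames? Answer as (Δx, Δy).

(2.3, 2.0)

The red cone was at about (1.7, 7.1) and moved to about (4.0, 9.1).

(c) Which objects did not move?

the purple cube and the magenta sphere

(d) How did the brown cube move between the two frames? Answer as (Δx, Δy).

(3.1, -1.0)

The brown cube was at about (9.3, 4.1) and moved to about (12.4, 3.1).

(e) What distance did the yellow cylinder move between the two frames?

2.6

From (11.1, 7.4) to (8.6, 6.8), the yellow cylinder covered √(2.5² + 0.6²) ≈ 2.6 units.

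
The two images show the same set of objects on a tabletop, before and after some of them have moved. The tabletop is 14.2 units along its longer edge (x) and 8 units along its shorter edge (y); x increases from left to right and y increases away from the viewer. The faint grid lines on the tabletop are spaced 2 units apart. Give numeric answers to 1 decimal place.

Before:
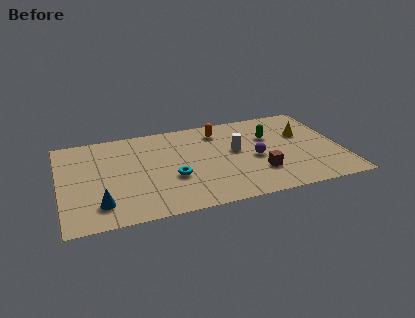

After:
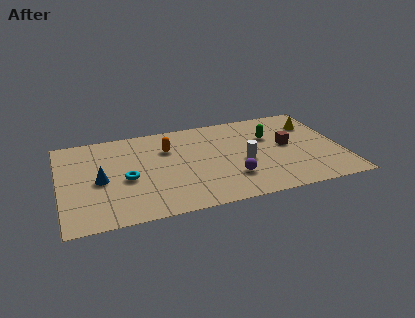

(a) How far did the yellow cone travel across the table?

1.0

The yellow cone moved from about (12.4, 5.1) to (13.0, 5.9), a distance of √(0.6² + 0.8²) ≈ 1.0.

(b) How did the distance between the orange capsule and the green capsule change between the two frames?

+2.4

Before: roughly 2.8 units apart; after: 5.2. That's 2.4 units further apart.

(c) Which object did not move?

the green capsule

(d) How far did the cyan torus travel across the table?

2.4

The cyan torus moved from about (5.6, 3.0) to (3.3, 3.5), a distance of √(2.3² + 0.5²) ≈ 2.4.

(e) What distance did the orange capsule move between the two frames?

2.8

The orange capsule was near (8.2, 6.5) before and (5.5, 5.6) after, so it travelled √(2.7² + 0.9²) ≈ 2.8 units.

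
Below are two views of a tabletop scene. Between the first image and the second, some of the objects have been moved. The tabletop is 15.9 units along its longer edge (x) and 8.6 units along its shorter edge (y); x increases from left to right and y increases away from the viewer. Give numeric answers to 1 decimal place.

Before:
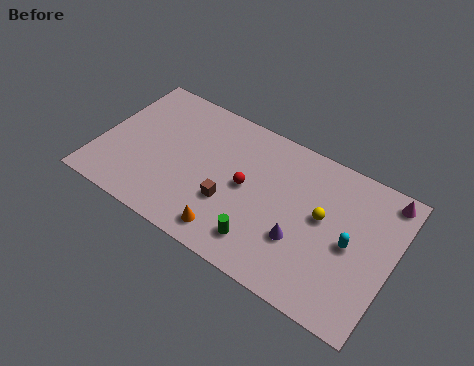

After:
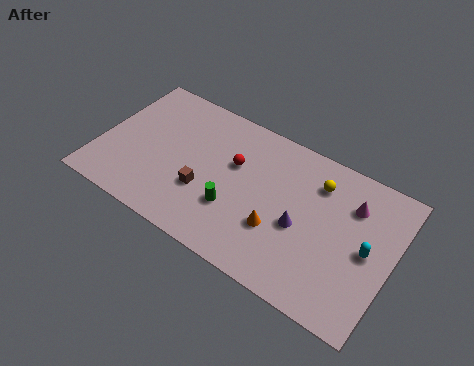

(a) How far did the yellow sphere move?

1.9

The yellow sphere moved from about (12.1, 4.8) to (11.6, 6.6), a distance of √(0.5² + 1.8²) ≈ 1.9.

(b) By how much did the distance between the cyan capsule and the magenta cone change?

-1.4

They were about 3.8 units apart before and 2.4 after — 1.4 units closer together.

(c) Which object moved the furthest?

the orange cone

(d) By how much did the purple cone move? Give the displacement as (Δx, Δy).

(-0.1, 0.8)

From the two frames, the purple cone sits at roughly (11.2, 2.9) before and (11.1, 3.7) after.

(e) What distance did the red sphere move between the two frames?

1.3

From (8.0, 4.4) to (7.2, 5.4), the red sphere covered √(0.8² + 1.0²) ≈ 1.3 units.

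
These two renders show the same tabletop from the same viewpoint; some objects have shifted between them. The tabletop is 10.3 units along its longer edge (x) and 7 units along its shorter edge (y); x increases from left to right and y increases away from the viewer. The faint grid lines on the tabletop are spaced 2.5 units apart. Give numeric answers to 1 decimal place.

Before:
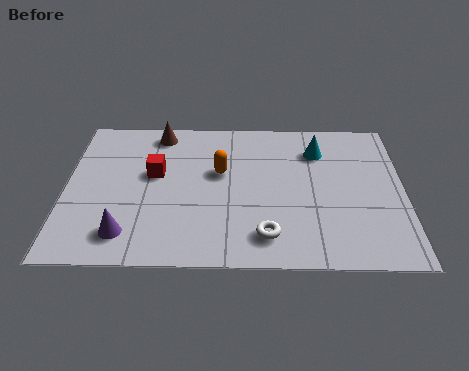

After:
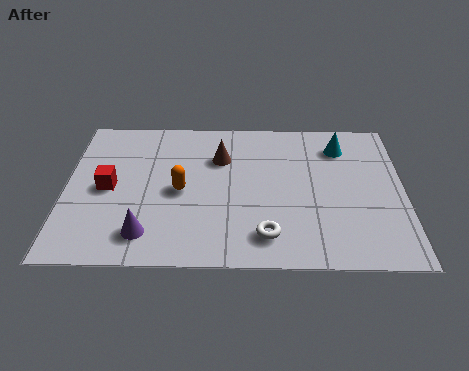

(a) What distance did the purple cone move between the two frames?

0.6

The purple cone moved from about (1.9, 1.3) to (2.5, 1.3), a distance of √(0.6² + 0.0²) ≈ 0.6.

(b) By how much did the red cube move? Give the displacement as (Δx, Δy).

(-1.4, -0.7)

The red cube started near (2.7, 4.1) and ended near (1.3, 3.4).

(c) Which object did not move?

the white torus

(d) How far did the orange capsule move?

1.5

The orange capsule was near (4.7, 4.2) before and (3.5, 3.3) after, so it travelled √(1.2² + 0.9²) ≈ 1.5 units.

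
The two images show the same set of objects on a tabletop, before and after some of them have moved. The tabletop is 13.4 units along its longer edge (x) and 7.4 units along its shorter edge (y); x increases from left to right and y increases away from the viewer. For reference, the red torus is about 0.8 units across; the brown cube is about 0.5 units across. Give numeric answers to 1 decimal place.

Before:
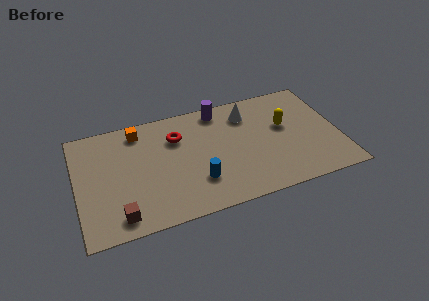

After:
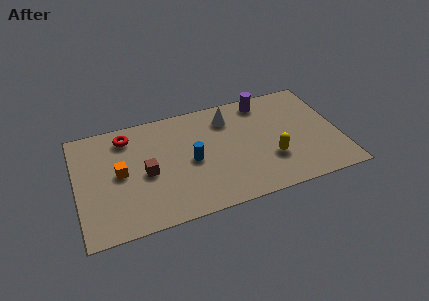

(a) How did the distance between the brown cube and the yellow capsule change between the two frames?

-2.9

Before: roughly 9.3 units apart; after: 6.4. That's 2.9 units closer together.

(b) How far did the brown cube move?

2.7

The brown cube was near (2.0, 1.1) before and (3.5, 3.4) after, so it travelled √(1.5² + 2.3²) ≈ 2.7 units.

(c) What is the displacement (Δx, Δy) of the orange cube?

(-1.1, -2.5)

The orange cube started near (3.3, 6.3) and ended near (2.2, 3.8).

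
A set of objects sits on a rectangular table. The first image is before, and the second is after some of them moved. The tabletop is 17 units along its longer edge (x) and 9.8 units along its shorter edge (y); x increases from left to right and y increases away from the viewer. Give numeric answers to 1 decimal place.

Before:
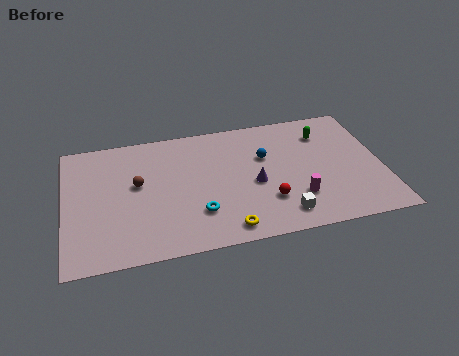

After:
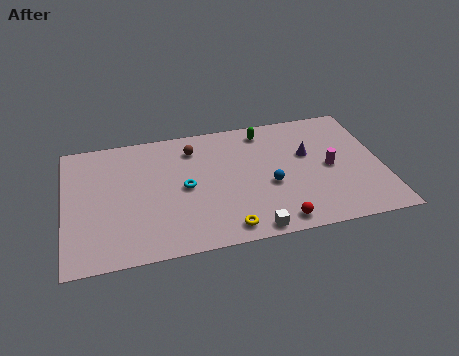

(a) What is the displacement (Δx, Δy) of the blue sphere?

(0.1, -2.3)

The blue sphere was at about (10.8, 6.3) and moved to about (10.9, 4.0).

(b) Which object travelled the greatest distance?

the brown sphere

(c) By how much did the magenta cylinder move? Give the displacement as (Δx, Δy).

(1.9, 2.0)

The magenta cylinder was at about (12.3, 2.7) and moved to about (14.2, 4.7).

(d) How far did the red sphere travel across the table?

1.7

From (10.7, 2.8) to (11.1, 1.1), the red sphere covered √(0.4² + 1.7²) ≈ 1.7 units.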